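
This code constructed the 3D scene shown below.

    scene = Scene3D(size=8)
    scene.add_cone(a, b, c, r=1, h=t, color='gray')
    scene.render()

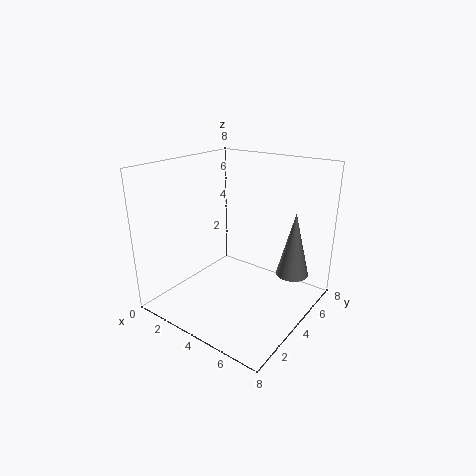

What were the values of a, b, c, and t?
a = 6, b = 7, c = 1, t = 4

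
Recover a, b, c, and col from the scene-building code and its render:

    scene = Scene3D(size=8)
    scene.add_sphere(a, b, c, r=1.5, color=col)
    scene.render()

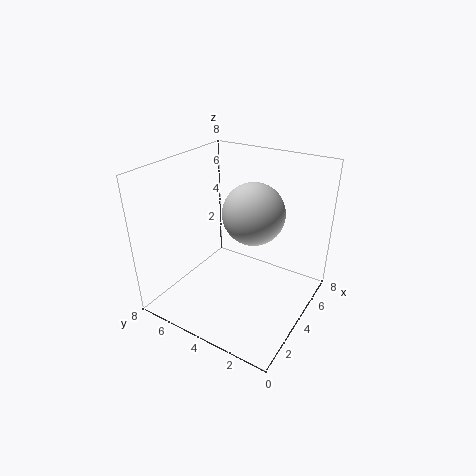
a = 3
b = 2.5
c = 6.25
col = 'lightgray'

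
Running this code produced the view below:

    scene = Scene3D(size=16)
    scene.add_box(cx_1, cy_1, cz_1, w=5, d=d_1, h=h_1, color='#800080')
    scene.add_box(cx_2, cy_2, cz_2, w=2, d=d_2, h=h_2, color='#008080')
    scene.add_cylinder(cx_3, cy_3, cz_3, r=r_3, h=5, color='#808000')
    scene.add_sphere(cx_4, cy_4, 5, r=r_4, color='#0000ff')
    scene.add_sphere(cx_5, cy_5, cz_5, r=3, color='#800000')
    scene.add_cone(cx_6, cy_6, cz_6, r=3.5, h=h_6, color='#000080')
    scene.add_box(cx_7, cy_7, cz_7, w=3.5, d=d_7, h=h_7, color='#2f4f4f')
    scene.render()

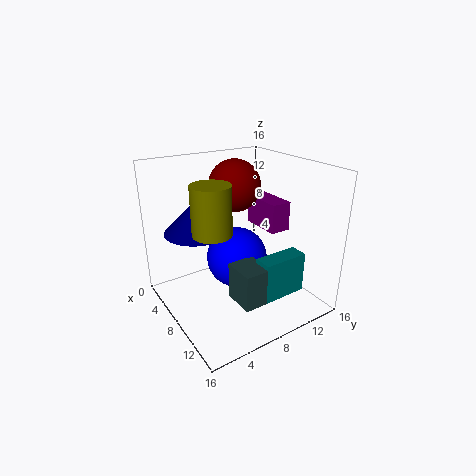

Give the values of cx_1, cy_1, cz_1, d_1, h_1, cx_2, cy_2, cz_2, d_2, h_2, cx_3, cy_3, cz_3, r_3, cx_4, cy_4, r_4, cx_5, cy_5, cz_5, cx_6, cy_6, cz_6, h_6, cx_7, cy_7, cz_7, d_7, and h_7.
cx_1 = 3.5; cy_1 = 12.5; cz_1 = 7.5; d_1 = 2.5; h_1 = 3.5; cx_2 = 11.5; cy_2 = 8; cz_2 = 2.5; d_2 = 5; h_2 = 4.5; cx_3 = 9.5; cy_3 = 4; cz_3 = 10; r_3 = 2; cx_4 = 7; cy_4 = 8.5; r_4 = 3.5; cx_5 = 5; cy_5 = 9.5; cz_5 = 13; cx_6 = 6; cy_6 = 4; cz_6 = 9; h_6 = 3.5; cx_7 = 10; cy_7 = 5.5; cz_7 = 2.5; d_7 = 3; h_7 = 4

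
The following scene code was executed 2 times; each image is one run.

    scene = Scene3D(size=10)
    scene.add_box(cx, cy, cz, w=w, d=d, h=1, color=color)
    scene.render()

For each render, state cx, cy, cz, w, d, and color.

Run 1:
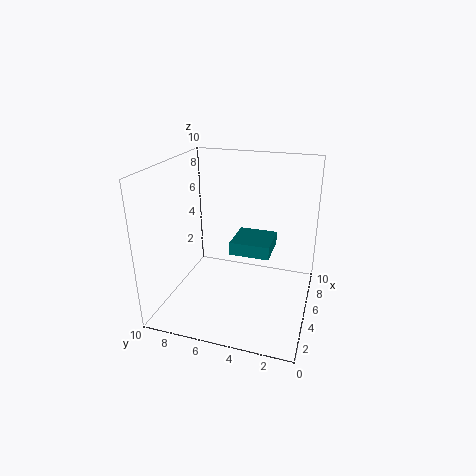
cx = 6; cy = 3; cz = 3; w = 3; d = 3; color = 'teal'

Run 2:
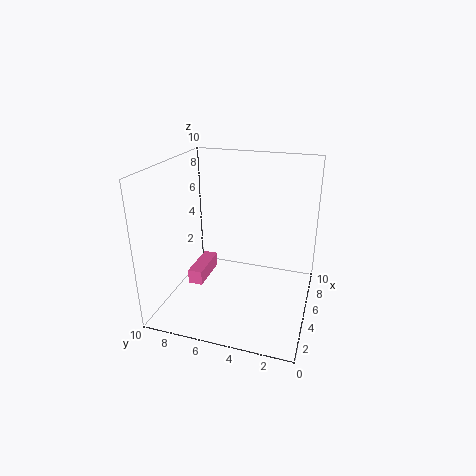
cx = 3; cy = 7; cz = 2; w = 3; d = 1; color = 'hotpink'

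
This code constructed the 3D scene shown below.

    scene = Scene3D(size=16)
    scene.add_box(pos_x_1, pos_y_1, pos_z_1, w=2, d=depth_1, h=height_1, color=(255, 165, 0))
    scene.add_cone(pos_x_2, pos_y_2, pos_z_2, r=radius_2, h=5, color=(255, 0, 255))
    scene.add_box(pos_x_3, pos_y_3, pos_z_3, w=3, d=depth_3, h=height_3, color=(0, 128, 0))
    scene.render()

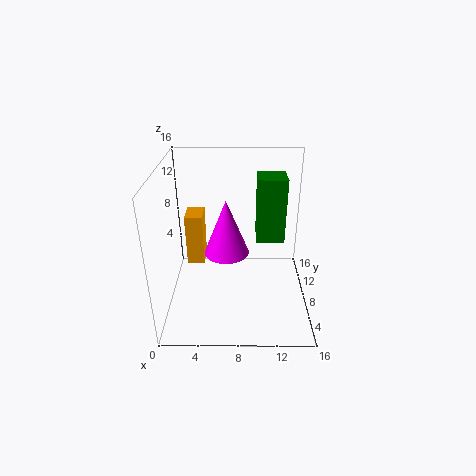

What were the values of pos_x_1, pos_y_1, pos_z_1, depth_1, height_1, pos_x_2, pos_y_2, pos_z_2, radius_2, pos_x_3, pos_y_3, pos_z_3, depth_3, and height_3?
pos_x_1 = 2; pos_y_1 = 9; pos_z_1 = 4; depth_1 = 3; height_1 = 6; pos_x_2 = 7; pos_y_2 = 2; pos_z_2 = 10; radius_2 = 2; pos_x_3 = 10; pos_y_3 = 7; pos_z_3 = 8; depth_3 = 3; height_3 = 7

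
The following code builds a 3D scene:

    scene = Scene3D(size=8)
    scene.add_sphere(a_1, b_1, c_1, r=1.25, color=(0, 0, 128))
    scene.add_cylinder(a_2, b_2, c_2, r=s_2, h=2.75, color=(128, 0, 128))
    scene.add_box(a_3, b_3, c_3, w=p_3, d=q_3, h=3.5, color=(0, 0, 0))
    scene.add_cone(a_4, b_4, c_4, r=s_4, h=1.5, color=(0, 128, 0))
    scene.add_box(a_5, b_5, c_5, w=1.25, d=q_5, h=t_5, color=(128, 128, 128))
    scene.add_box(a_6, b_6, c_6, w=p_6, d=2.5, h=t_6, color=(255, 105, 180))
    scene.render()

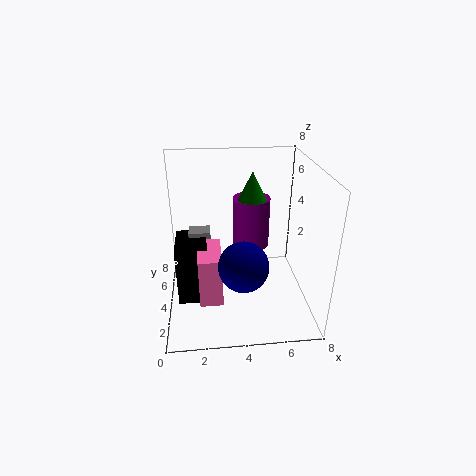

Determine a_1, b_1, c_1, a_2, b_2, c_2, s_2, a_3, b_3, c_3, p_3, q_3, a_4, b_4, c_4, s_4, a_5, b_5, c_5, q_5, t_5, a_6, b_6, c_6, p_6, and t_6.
a_1 = 4
b_1 = 1.5
c_1 = 3.75
a_2 = 4.75
b_2 = 4.25
c_2 = 3.5
s_2 = 1
a_3 = 0.5
b_3 = 3.25
c_3 = 0.25
p_3 = 1.75
q_3 = 2.5
a_4 = 4.75
b_4 = 4
c_4 = 6.25
s_4 = 0.75
a_5 = 1.25
b_5 = 4.75
c_5 = 2
q_5 = 1
t_5 = 2
a_6 = 1.75
b_6 = 2
c_6 = 1
p_6 = 1.25
t_6 = 2.75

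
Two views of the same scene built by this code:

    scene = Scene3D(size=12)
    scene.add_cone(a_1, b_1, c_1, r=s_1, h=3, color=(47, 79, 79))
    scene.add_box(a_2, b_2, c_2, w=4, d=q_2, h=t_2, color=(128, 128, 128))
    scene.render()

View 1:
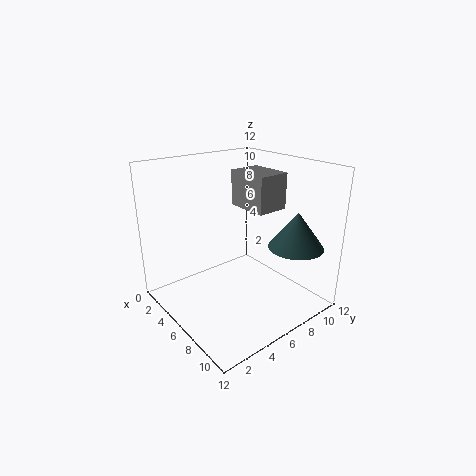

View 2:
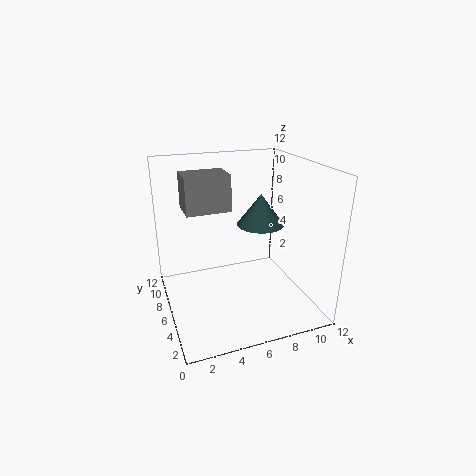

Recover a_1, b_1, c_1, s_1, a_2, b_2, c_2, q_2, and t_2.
a_1 = 9.5, b_1 = 9.25, c_1 = 5.5, s_1 = 2.25, a_2 = 2.25, b_2 = 8.25, c_2 = 7.5, q_2 = 3, t_2 = 3.25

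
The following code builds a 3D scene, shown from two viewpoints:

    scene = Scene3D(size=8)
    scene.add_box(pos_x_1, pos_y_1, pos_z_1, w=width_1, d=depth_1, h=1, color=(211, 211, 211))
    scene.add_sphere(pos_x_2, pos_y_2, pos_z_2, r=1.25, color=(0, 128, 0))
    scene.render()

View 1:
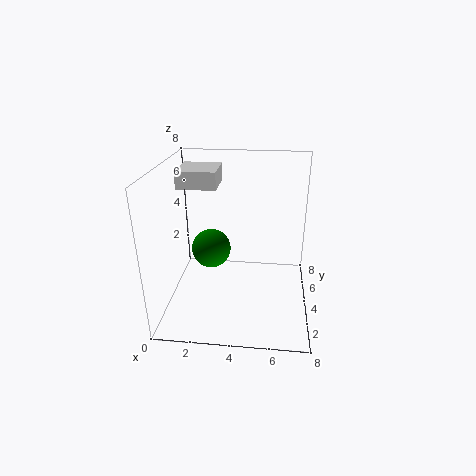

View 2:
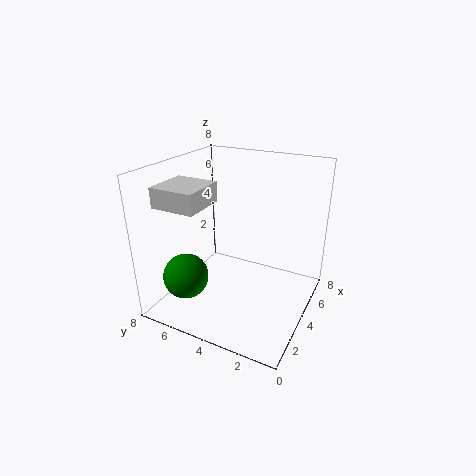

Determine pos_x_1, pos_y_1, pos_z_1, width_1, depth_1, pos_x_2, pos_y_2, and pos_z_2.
pos_x_1 = 0.5
pos_y_1 = 4.5
pos_z_1 = 6.5
width_1 = 2.25
depth_1 = 2.25
pos_x_2 = 2
pos_y_2 = 6.25
pos_z_2 = 2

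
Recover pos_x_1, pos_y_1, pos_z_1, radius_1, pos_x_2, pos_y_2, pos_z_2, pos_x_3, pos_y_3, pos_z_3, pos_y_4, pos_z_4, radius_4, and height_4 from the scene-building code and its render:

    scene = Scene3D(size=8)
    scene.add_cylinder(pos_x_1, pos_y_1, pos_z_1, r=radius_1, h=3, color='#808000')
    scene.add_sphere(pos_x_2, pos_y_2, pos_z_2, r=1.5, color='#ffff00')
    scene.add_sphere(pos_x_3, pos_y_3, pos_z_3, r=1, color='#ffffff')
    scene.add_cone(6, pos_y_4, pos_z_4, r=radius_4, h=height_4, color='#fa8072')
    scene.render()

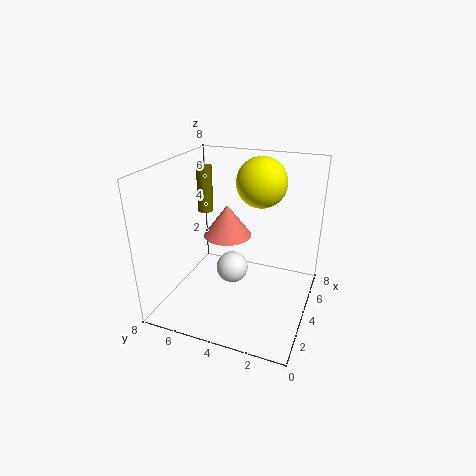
pos_x_1 = 7, pos_y_1 = 7.5, pos_z_1 = 4, radius_1 = 0.5, pos_x_2 = 6.5, pos_y_2 = 3.5, pos_z_2 = 6.5, pos_x_3 = 5.5, pos_y_3 = 5, pos_z_3 = 1, pos_y_4 = 5.5, pos_z_4 = 3, radius_4 = 1.5, height_4 = 2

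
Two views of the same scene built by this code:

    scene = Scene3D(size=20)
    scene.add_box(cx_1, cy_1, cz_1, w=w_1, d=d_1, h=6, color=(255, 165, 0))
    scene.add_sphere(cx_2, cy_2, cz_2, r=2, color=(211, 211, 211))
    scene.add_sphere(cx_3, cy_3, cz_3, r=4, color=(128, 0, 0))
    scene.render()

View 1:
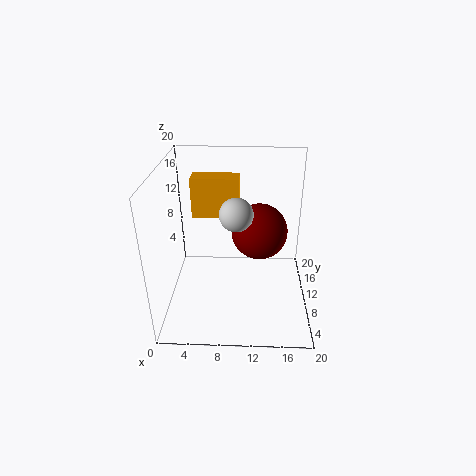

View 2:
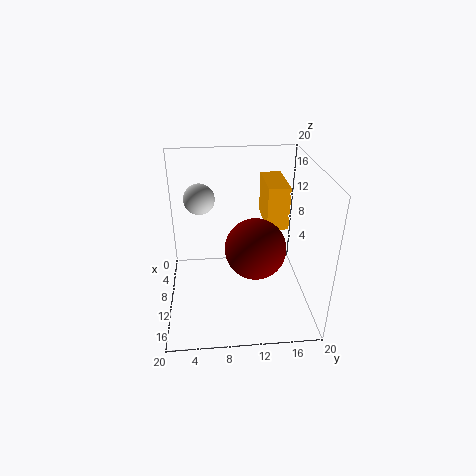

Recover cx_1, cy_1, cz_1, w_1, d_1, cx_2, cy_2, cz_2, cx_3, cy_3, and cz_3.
cx_1 = 3
cy_1 = 14
cz_1 = 11
w_1 = 7
d_1 = 3
cx_2 = 10
cy_2 = 5
cz_2 = 16
cx_3 = 13
cy_3 = 12
cz_3 = 10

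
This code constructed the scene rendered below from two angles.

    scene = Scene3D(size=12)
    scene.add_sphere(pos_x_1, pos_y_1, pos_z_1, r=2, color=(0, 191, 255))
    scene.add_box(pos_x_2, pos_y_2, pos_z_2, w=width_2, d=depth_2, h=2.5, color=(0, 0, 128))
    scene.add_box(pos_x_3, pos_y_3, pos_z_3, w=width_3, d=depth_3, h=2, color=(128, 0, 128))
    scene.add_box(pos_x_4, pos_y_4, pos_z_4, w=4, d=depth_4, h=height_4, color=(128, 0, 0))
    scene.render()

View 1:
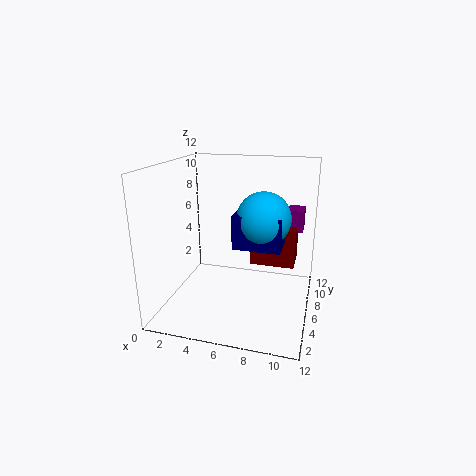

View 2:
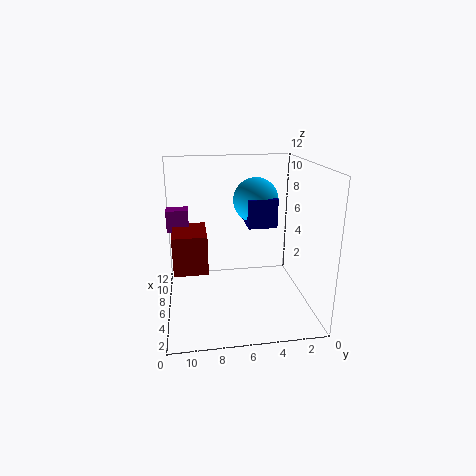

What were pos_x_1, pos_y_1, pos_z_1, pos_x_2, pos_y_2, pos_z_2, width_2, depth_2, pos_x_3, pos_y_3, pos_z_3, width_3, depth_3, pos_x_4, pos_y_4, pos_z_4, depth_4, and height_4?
pos_x_1 = 8.5; pos_y_1 = 4; pos_z_1 = 8.5; pos_x_2 = 6.5; pos_y_2 = 2.5; pos_z_2 = 6.5; width_2 = 3.5; depth_2 = 2.5; pos_x_3 = 9.5; pos_y_3 = 10; pos_z_3 = 5.5; width_3 = 1.5; depth_3 = 2; pos_x_4 = 6.5; pos_y_4 = 8.5; pos_z_4 = 2.5; depth_4 = 3; height_4 = 3.5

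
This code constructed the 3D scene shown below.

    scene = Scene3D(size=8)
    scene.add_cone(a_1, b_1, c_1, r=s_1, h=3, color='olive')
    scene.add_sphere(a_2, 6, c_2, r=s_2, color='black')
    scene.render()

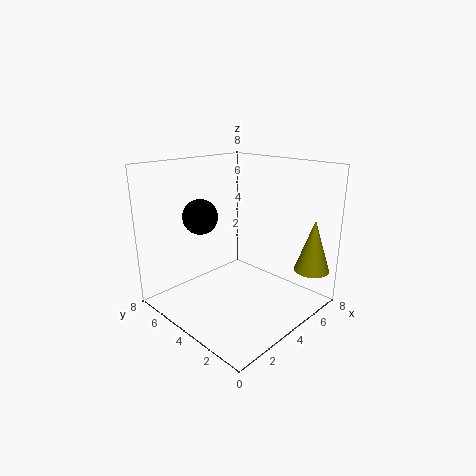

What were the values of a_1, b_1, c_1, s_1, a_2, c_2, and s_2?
a_1 = 7; b_1 = 1; c_1 = 2; s_1 = 1; a_2 = 3; c_2 = 5; s_2 = 1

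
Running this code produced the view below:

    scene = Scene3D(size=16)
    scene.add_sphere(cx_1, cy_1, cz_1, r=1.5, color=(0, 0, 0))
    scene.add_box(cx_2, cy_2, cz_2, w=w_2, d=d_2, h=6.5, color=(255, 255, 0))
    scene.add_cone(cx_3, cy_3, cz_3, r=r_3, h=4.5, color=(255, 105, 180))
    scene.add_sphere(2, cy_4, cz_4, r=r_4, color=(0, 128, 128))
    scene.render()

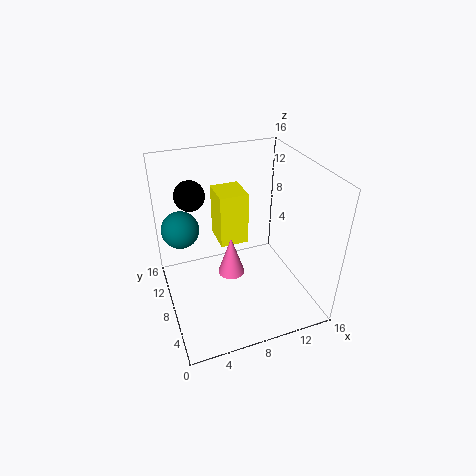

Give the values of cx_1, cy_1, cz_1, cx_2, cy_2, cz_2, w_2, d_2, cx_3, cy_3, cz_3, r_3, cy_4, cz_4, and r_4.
cx_1 = 3
cy_1 = 8
cz_1 = 14
cx_2 = 7
cy_2 = 11
cz_2 = 5
w_2 = 3.5
d_2 = 4
cx_3 = 7
cy_3 = 7.5
cz_3 = 4
r_3 = 1.5
cy_4 = 9.5
cz_4 = 9.5
r_4 = 2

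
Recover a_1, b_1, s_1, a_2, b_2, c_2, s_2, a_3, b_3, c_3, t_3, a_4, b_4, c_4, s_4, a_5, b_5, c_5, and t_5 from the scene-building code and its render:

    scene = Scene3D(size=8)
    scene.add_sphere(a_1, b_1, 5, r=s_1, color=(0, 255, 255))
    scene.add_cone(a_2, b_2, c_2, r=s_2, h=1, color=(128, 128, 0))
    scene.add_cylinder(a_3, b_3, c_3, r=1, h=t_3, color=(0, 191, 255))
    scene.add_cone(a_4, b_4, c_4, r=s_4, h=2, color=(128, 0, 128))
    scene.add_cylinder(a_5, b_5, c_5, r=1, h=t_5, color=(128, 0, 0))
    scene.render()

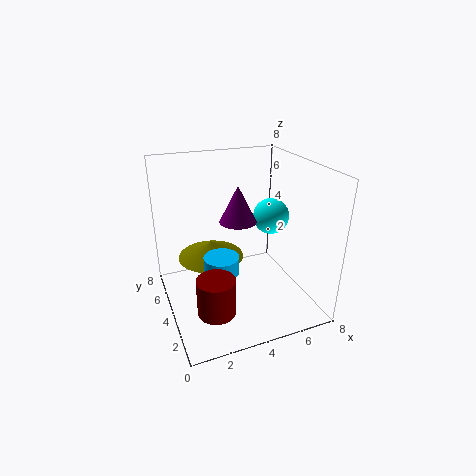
a_1 = 6
b_1 = 4
s_1 = 1
a_2 = 3
b_2 = 6
c_2 = 2
s_2 = 2
a_3 = 3
b_3 = 4
c_3 = 2
t_3 = 1
a_4 = 4
b_4 = 4
c_4 = 5
s_4 = 1
a_5 = 2
b_5 = 2
c_5 = 1
t_5 = 2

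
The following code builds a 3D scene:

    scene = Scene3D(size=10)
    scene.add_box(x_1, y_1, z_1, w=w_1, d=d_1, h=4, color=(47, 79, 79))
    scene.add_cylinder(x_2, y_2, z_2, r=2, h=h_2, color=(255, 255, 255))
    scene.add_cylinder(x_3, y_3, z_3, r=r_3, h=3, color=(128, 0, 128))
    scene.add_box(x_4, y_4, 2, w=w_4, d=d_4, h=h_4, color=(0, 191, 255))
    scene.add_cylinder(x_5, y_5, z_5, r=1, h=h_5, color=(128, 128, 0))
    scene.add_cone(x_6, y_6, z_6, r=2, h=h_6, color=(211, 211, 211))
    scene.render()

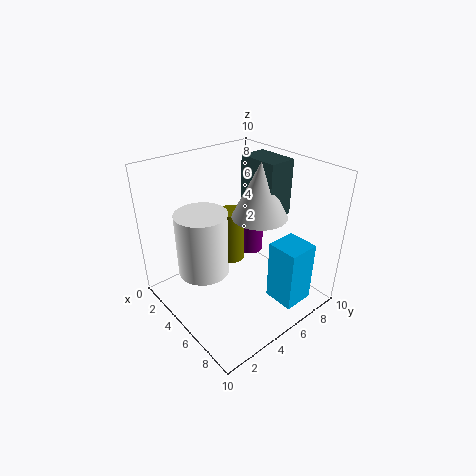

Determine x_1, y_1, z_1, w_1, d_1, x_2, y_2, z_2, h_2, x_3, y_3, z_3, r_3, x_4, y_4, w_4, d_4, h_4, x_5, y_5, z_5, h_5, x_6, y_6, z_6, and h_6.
x_1 = 3; y_1 = 7; z_1 = 6; w_1 = 3; d_1 = 2; x_2 = 2; y_2 = 4; z_2 = 1; h_2 = 5; x_3 = 3; y_3 = 8; z_3 = 2; r_3 = 1; x_4 = 8; y_4 = 5; w_4 = 2; d_4 = 2; h_4 = 4; x_5 = 3; y_5 = 6; z_5 = 2; h_5 = 4; x_6 = 5; y_6 = 7; z_6 = 6; h_6 = 4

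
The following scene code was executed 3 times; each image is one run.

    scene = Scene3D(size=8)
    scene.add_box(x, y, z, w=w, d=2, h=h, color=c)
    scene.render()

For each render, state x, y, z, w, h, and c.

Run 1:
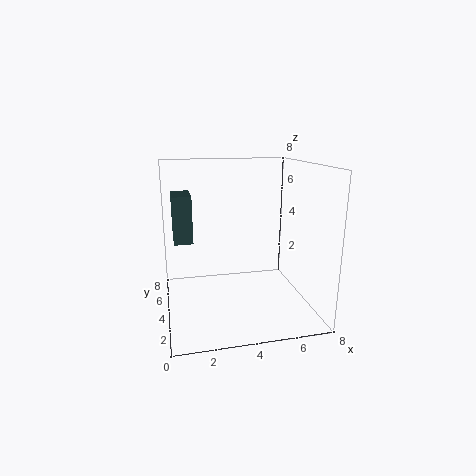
x = 0.5, y = 3.5, z = 4, w = 1, h = 2.5, c = 'darkslategray'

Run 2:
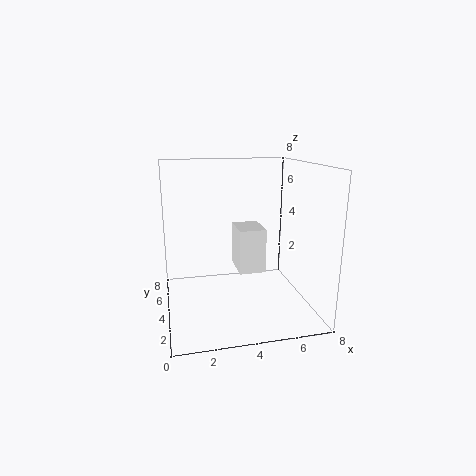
x = 4, y = 3.5, z = 2, w = 1.5, h = 2.5, c = 'white'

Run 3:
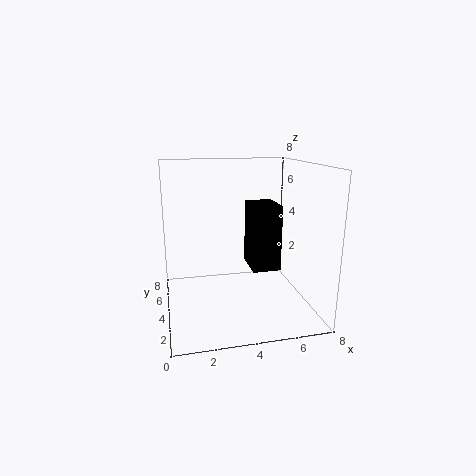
x = 4.5, y = 2.5, z = 2.5, w = 1.5, h = 3.5, c = 'black'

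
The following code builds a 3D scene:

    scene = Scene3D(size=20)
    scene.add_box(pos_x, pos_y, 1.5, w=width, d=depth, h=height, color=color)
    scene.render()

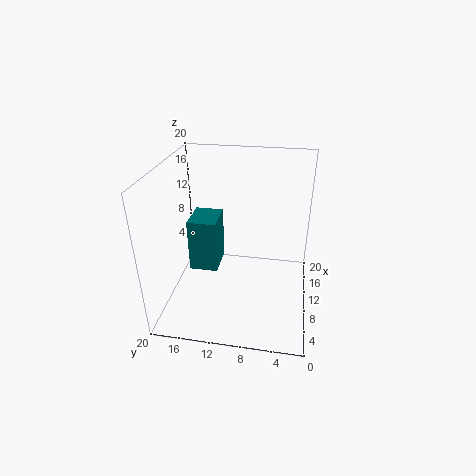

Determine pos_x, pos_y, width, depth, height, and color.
pos_x = 13
pos_y = 14
width = 5.5
depth = 4.5
height = 8.5
color = 'teal'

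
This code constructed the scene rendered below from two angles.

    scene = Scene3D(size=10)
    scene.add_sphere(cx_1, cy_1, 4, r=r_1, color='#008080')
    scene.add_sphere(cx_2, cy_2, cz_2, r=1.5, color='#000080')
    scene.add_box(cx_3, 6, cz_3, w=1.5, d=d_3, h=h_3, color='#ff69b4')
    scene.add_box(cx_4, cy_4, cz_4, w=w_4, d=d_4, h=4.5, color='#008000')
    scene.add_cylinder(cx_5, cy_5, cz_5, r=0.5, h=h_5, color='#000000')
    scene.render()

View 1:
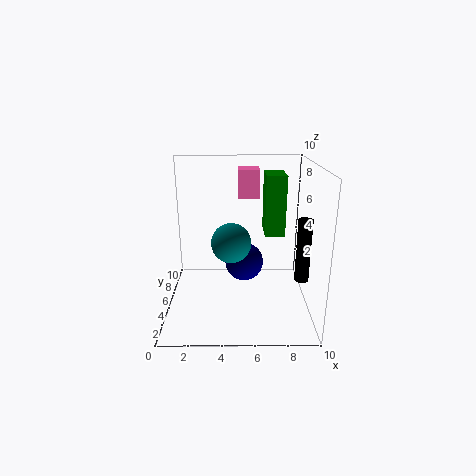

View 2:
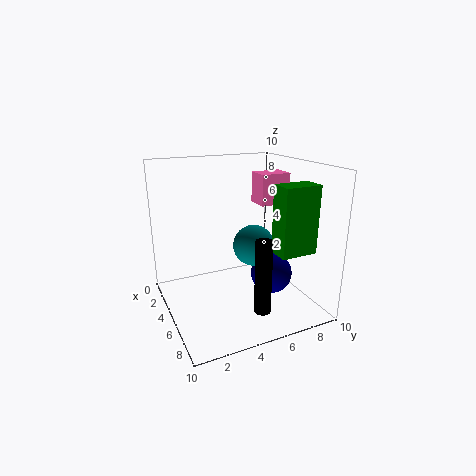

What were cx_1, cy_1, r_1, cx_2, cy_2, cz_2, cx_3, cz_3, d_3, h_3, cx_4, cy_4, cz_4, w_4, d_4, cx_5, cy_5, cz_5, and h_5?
cx_1 = 4.5
cy_1 = 6.5
r_1 = 1.5
cx_2 = 5.5
cy_2 = 7.5
cz_2 = 2
cx_3 = 5
cz_3 = 7.5
d_3 = 2
h_3 = 2
cx_4 = 7
cy_4 = 6.5
cz_4 = 4.5
w_4 = 1.5
d_4 = 2.5
cx_5 = 9.5
cy_5 = 4.5
cz_5 = 2
h_5 = 4.5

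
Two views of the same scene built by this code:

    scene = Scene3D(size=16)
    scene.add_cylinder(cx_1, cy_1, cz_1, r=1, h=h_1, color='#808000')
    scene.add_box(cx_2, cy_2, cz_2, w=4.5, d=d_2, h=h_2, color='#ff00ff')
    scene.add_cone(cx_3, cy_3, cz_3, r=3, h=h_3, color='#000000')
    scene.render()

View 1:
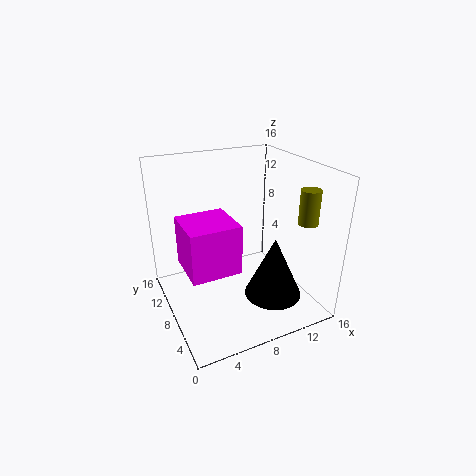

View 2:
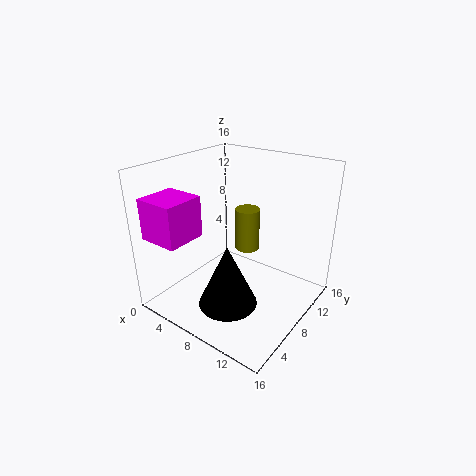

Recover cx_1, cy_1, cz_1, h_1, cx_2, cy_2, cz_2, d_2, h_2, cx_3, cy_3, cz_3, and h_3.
cx_1 = 13; cy_1 = 2.5; cz_1 = 11; h_1 = 3.5; cx_2 = 0.5; cy_2 = 1; cz_2 = 8.5; d_2 = 4.5; h_2 = 4.5; cx_3 = 10; cy_3 = 3.5; cz_3 = 3; h_3 = 6.5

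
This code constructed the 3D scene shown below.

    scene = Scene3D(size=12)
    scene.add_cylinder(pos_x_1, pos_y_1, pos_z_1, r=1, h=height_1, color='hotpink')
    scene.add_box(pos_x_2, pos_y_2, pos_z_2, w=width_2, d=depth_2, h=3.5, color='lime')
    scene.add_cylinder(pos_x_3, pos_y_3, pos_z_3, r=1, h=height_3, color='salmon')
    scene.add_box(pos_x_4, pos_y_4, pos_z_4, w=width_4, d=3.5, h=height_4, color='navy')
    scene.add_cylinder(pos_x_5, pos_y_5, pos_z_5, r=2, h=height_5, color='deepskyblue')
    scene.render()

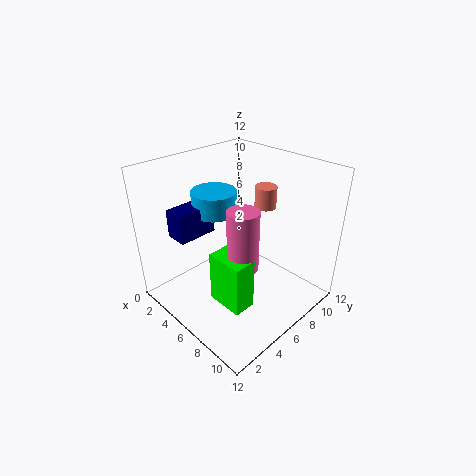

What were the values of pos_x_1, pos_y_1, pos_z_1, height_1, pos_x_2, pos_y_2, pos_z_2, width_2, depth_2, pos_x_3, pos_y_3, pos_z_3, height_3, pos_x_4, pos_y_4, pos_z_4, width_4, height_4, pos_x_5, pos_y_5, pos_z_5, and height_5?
pos_x_1 = 10.5
pos_y_1 = 2
pos_z_1 = 7.5
height_1 = 4
pos_x_2 = 9
pos_y_2 = 0.5
pos_z_2 = 5
width_2 = 2.5
depth_2 = 1.5
pos_x_3 = 5
pos_y_3 = 10.5
pos_z_3 = 7
height_3 = 2
pos_x_4 = 1
pos_y_4 = 2.5
pos_z_4 = 5.5
width_4 = 2
height_4 = 2.5
pos_x_5 = 2.5
pos_y_5 = 6.5
pos_z_5 = 7
height_5 = 2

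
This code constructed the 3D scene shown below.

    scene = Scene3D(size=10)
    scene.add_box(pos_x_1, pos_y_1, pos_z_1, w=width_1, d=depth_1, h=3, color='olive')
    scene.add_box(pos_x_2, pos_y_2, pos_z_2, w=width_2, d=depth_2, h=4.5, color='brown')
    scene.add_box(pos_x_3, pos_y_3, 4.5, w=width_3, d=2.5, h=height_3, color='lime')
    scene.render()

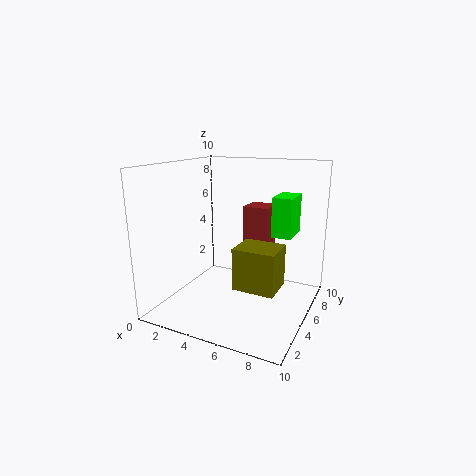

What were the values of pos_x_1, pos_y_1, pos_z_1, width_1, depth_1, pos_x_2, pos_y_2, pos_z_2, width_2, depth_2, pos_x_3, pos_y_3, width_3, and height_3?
pos_x_1 = 5
pos_y_1 = 4
pos_z_1 = 1.5
width_1 = 3
depth_1 = 2.5
pos_x_2 = 4
pos_y_2 = 8
pos_z_2 = 2
width_2 = 2
depth_2 = 2
pos_x_3 = 6.5
pos_y_3 = 7.5
width_3 = 1.5
height_3 = 3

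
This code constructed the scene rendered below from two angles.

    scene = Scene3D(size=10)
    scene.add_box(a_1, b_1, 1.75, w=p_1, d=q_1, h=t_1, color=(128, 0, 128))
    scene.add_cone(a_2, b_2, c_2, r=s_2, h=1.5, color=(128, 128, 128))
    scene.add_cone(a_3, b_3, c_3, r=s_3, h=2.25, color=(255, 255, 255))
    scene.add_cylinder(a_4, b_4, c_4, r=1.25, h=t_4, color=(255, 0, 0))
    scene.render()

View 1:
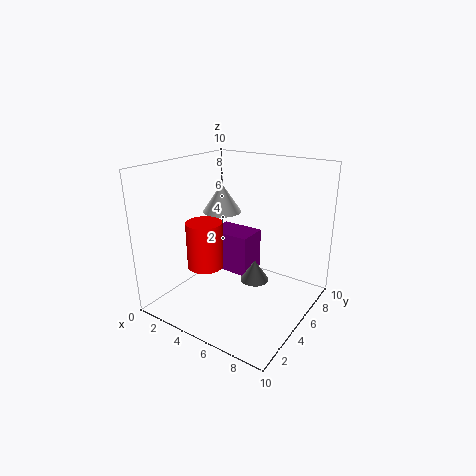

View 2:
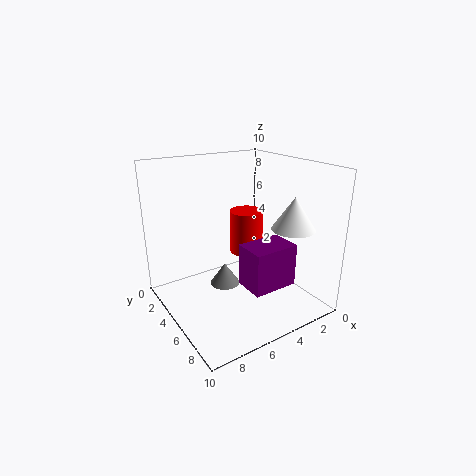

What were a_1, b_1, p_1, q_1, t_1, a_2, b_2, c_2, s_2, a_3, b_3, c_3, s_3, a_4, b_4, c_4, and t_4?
a_1 = 2
b_1 = 5.5
p_1 = 3.25
q_1 = 2.25
t_1 = 3
a_2 = 6.25
b_2 = 5.25
c_2 = 2
s_2 = 1
a_3 = 2
b_3 = 7.25
c_3 = 5.75
s_3 = 1.5
a_4 = 3.25
b_4 = 3.5
c_4 = 3
t_4 = 3.25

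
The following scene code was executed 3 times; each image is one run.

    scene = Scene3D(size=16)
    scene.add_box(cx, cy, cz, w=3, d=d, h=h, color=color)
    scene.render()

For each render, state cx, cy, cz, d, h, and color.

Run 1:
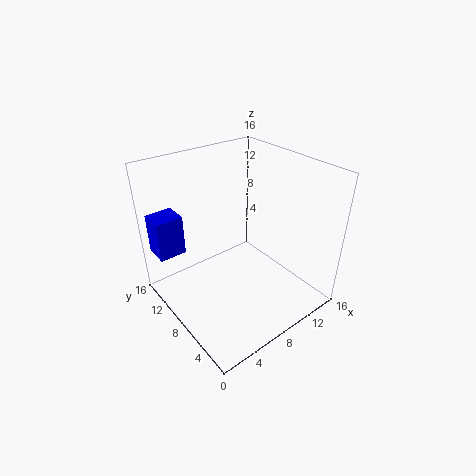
cx = 0.25
cy = 11.5
cz = 6.25
d = 2.75
h = 4.5
color = 'blue'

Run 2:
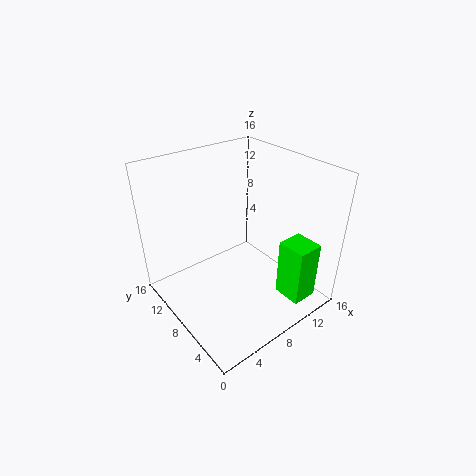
cx = 11
cy = 1.25
cz = 1.25
d = 3.25
h = 6.75
color = 'lime'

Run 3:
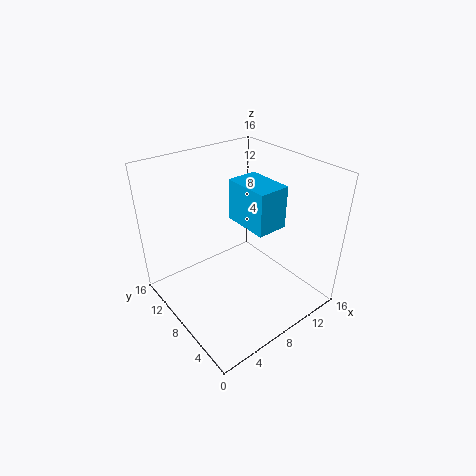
cx = 5.75
cy = 2
cz = 12
d = 4.5
h = 4
color = 'deepskyblue'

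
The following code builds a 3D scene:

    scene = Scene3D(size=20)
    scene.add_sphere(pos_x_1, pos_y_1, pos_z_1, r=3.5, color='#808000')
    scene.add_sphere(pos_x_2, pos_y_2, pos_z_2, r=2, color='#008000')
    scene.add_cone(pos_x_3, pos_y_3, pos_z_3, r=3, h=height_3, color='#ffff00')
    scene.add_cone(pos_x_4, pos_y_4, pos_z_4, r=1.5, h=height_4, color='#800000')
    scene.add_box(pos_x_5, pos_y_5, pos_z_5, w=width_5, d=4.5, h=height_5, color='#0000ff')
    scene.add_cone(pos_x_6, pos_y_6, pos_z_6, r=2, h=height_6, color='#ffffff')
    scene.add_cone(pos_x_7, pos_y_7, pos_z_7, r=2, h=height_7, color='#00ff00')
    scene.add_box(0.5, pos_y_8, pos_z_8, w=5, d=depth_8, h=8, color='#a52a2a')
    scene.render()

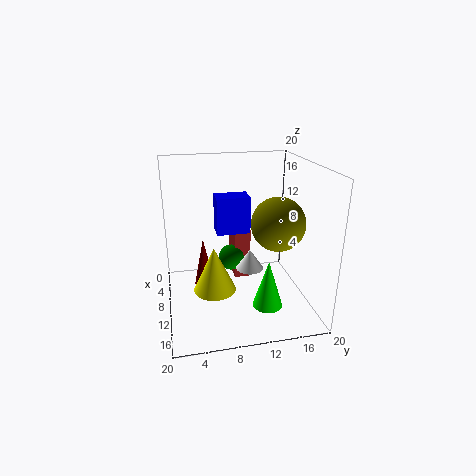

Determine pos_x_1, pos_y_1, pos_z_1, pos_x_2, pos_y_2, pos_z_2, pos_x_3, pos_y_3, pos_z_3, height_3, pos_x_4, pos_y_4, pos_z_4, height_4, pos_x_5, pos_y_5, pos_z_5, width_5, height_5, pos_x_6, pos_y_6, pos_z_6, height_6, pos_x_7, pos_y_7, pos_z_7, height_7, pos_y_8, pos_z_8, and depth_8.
pos_x_1 = 13.5, pos_y_1 = 14.5, pos_z_1 = 13, pos_x_2 = 5, pos_y_2 = 10, pos_z_2 = 4.5, pos_x_3 = 10.5, pos_y_3 = 6.5, pos_z_3 = 2.5, height_3 = 6.5, pos_x_4 = 6, pos_y_4 = 5.5, pos_z_4 = 1, height_4 = 7.5, pos_x_5 = 8, pos_y_5 = 7, pos_z_5 = 11, width_5 = 3, height_5 = 5, pos_x_6 = 9, pos_y_6 = 12, pos_z_6 = 4.5, height_6 = 3, pos_x_7 = 15, pos_y_7 = 13, pos_z_7 = 2, height_7 = 6.5, pos_y_8 = 10.5, pos_z_8 = 1, depth_8 = 2.5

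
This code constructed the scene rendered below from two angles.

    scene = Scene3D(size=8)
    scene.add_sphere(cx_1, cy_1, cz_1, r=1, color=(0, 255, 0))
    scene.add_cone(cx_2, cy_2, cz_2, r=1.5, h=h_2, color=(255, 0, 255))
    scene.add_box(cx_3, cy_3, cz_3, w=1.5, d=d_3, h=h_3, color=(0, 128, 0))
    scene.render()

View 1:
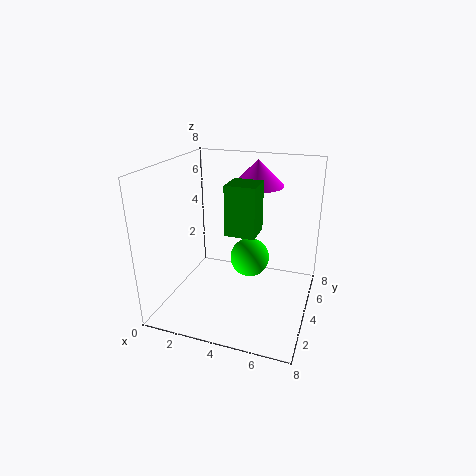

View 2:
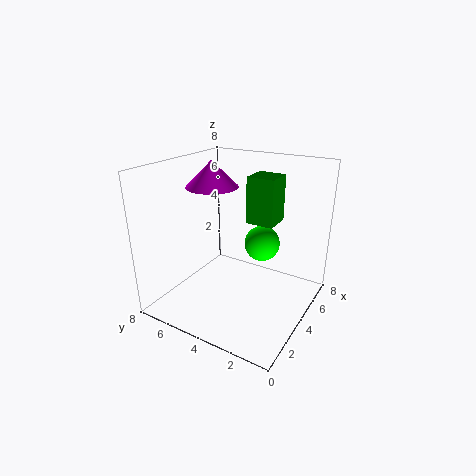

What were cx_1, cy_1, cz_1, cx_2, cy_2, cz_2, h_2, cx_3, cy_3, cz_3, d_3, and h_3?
cx_1 = 5; cy_1 = 3; cz_1 = 3.5; cx_2 = 4.5; cy_2 = 6; cz_2 = 6.5; h_2 = 1.5; cx_3 = 4; cy_3 = 2; cz_3 = 5; d_3 = 1.5; h_3 = 2.5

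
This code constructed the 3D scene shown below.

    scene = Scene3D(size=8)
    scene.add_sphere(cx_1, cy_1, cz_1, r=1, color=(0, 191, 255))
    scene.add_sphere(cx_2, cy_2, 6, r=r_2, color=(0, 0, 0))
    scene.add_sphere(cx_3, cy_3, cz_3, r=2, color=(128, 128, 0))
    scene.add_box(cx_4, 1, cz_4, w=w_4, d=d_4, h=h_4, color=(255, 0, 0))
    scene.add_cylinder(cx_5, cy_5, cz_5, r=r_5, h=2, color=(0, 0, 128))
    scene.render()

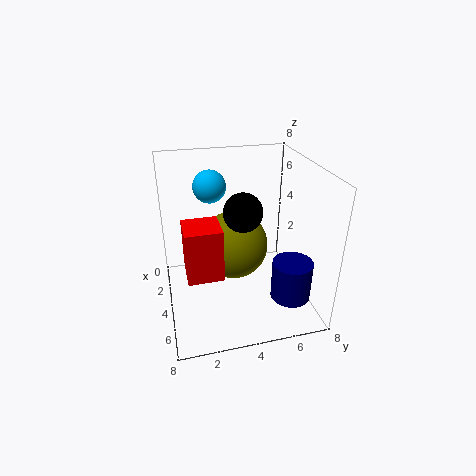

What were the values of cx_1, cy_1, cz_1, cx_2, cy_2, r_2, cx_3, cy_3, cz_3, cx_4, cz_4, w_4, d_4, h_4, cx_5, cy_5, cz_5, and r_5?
cx_1 = 1; cy_1 = 3; cz_1 = 6; cx_2 = 5; cy_2 = 4; r_2 = 1; cx_3 = 3; cy_3 = 4; cz_3 = 3; cx_4 = 3; cz_4 = 2; w_4 = 2; d_4 = 2; h_4 = 3; cx_5 = 7; cy_5 = 6; cz_5 = 2; r_5 = 1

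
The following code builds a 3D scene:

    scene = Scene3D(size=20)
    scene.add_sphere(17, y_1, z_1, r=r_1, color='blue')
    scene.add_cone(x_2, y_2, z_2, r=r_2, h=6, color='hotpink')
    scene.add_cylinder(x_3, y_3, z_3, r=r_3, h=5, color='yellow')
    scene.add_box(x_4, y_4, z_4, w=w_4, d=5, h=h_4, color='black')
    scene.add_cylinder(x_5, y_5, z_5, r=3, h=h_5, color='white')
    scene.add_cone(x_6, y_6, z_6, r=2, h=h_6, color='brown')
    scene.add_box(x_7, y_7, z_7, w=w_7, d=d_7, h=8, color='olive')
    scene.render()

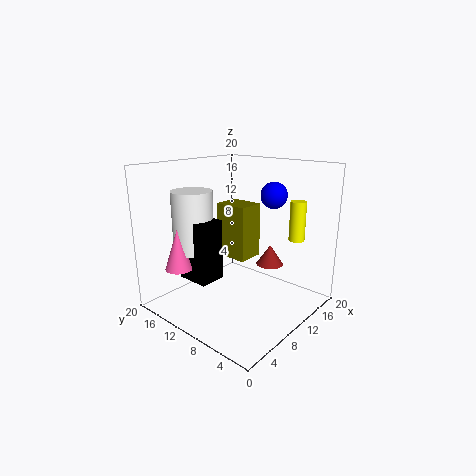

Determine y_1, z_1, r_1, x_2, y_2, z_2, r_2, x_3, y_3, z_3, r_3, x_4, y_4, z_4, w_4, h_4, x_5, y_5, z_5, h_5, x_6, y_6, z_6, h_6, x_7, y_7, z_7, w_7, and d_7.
y_1 = 9
z_1 = 15
r_1 = 2
x_2 = 5
y_2 = 17
z_2 = 5
r_2 = 2
x_3 = 12
y_3 = 2
z_3 = 11
r_3 = 1
x_4 = 6
y_4 = 13
z_4 = 3
w_4 = 4
h_4 = 9
x_5 = 8
y_5 = 17
z_5 = 7
h_5 = 9
x_6 = 15
y_6 = 8
z_6 = 5
h_6 = 3
x_7 = 11
y_7 = 10
z_7 = 6
w_7 = 4
d_7 = 5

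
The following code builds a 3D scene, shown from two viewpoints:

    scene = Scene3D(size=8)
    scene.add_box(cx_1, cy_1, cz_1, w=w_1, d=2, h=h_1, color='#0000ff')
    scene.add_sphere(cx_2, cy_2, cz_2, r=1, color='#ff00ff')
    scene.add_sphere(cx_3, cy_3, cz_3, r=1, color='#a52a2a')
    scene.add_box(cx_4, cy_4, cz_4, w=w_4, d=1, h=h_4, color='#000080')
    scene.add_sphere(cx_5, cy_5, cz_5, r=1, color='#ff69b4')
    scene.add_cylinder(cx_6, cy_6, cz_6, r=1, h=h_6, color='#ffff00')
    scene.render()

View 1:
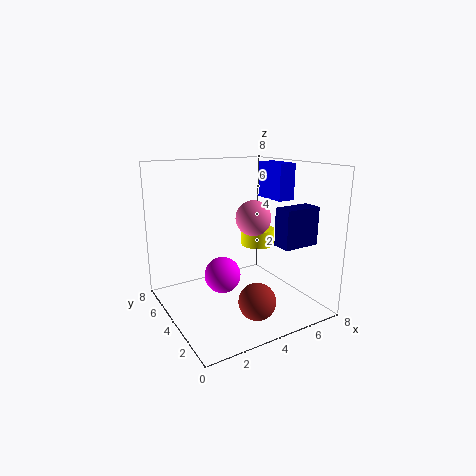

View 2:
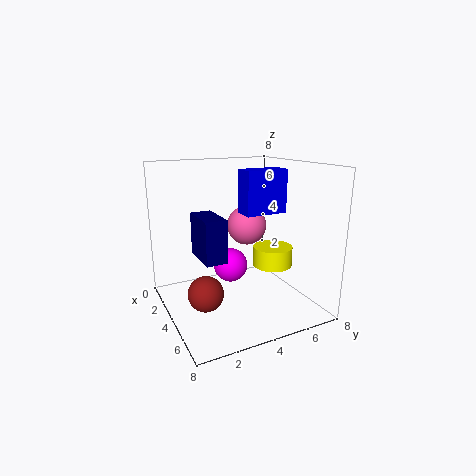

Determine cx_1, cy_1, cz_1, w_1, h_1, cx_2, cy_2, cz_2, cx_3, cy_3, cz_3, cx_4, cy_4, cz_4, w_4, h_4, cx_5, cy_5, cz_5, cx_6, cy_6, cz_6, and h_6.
cx_1 = 6, cy_1 = 3, cz_1 = 6, w_1 = 1, h_1 = 2, cx_2 = 3, cy_2 = 4, cz_2 = 2, cx_3 = 4, cy_3 = 2, cz_3 = 1, cx_4 = 5, cy_4 = 1, cz_4 = 4, w_4 = 2, h_4 = 2, cx_5 = 5, cy_5 = 4, cz_5 = 5, cx_6 = 6, cy_6 = 5, cz_6 = 3, h_6 = 1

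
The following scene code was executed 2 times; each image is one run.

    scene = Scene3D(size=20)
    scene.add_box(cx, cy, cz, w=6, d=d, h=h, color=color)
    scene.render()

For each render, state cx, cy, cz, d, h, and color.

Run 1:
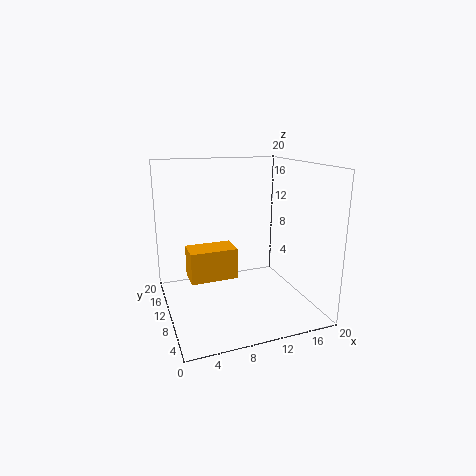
cx = 2.5
cy = 6
cz = 6
d = 3.5
h = 4
color = 'orange'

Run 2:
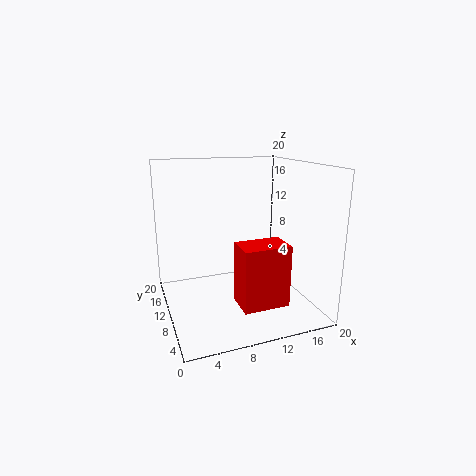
cx = 8
cy = 2
cz = 3
d = 4
h = 8
color = 'red'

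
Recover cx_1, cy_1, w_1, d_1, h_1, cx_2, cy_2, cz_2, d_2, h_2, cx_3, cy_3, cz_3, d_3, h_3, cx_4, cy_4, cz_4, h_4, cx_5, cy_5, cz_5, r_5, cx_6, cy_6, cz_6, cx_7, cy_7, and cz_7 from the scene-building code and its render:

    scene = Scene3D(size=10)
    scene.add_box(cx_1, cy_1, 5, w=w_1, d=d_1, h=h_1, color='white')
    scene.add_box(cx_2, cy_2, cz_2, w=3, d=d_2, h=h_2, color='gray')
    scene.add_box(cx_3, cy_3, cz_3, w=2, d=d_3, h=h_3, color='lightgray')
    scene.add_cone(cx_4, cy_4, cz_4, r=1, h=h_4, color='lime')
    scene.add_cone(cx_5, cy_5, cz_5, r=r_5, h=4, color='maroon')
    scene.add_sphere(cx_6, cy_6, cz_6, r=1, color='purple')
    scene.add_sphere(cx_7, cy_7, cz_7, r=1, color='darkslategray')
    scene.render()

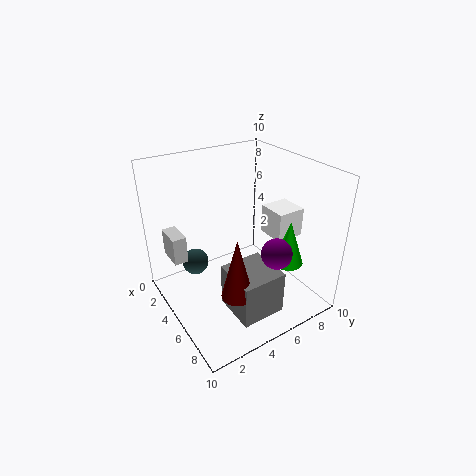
cx_1 = 5
cy_1 = 7
w_1 = 2
d_1 = 2
h_1 = 2
cx_2 = 6
cy_2 = 3
cz_2 = 1
d_2 = 3
h_2 = 3
cx_3 = 1
cy_3 = 1
cz_3 = 3
d_3 = 1
h_3 = 2
cx_4 = 8
cy_4 = 7
cz_4 = 4
h_4 = 3
cx_5 = 8
cy_5 = 3
cz_5 = 3
r_5 = 1
cx_6 = 8
cy_6 = 6
cz_6 = 5
cx_7 = 2
cy_7 = 3
cz_7 = 2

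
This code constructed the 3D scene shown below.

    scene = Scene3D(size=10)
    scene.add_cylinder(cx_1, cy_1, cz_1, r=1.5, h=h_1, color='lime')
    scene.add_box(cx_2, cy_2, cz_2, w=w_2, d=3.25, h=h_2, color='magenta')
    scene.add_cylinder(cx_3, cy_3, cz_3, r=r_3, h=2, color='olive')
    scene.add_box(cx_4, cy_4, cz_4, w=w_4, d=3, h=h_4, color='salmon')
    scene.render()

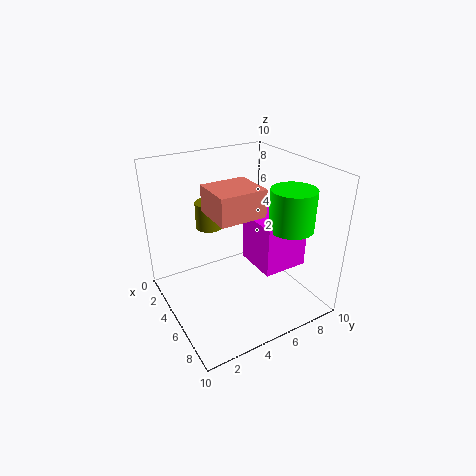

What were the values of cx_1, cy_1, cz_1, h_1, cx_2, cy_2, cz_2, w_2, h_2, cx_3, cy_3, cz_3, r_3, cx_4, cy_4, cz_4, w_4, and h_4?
cx_1 = 7.25; cy_1 = 7.75; cz_1 = 6; h_1 = 2.75; cx_2 = 4; cy_2 = 6; cz_2 = 2.75; w_2 = 3.25; h_2 = 3.5; cx_3 = 2; cy_3 = 4.25; cz_3 = 4.75; r_3 = 1; cx_4 = 4.75; cy_4 = 2.5; cz_4 = 7.5; w_4 = 2.75; h_4 = 1.75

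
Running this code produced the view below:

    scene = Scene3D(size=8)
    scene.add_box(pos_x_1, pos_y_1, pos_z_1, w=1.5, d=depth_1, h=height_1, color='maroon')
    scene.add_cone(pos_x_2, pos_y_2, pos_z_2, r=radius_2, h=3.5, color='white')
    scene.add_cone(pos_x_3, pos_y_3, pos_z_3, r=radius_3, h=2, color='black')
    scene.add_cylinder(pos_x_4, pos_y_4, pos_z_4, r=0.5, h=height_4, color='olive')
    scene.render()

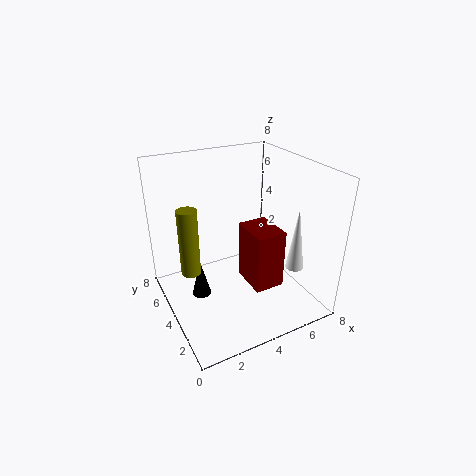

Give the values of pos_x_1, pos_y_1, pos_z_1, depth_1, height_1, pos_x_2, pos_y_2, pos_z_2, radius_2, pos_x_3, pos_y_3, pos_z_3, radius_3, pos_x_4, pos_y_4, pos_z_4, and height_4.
pos_x_1 = 3.5, pos_y_1 = 1, pos_z_1 = 2.5, depth_1 = 2, height_1 = 3, pos_x_2 = 6.5, pos_y_2 = 2, pos_z_2 = 2.5, radius_2 = 0.5, pos_x_3 = 1.5, pos_y_3 = 3.5, pos_z_3 = 1.5, radius_3 = 0.5, pos_x_4 = 1, pos_y_4 = 3.5, pos_z_4 = 3, height_4 = 3.5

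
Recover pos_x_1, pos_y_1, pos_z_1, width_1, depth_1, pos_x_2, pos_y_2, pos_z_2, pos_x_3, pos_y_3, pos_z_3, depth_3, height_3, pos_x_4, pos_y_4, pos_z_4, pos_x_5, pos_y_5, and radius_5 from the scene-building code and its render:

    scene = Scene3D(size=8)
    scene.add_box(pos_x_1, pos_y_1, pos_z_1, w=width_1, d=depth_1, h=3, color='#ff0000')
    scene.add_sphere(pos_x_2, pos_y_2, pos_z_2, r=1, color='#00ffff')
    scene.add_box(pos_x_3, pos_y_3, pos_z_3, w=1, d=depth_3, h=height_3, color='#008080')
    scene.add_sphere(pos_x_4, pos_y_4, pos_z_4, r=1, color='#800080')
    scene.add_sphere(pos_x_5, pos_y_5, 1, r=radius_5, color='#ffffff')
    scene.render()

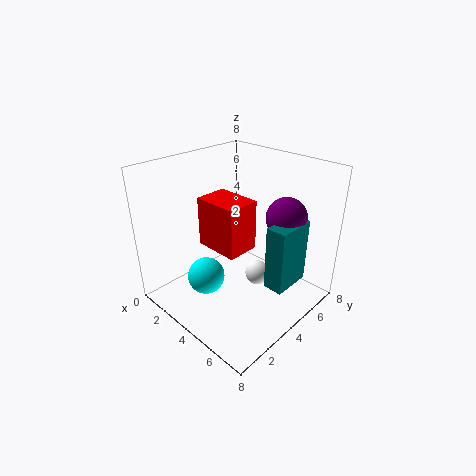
pos_x_1 = 1.25, pos_y_1 = 3.5, pos_z_1 = 2.75, width_1 = 2.75, depth_1 = 2, pos_x_2 = 3.5, pos_y_2 = 2, pos_z_2 = 2.25, pos_x_3 = 6.75, pos_y_3 = 3, pos_z_3 = 2.75, depth_3 = 2, height_3 = 3.25, pos_x_4 = 6.75, pos_y_4 = 4.5, pos_z_4 = 6, pos_x_5 = 4.25, pos_y_5 = 5.5, radius_5 = 0.75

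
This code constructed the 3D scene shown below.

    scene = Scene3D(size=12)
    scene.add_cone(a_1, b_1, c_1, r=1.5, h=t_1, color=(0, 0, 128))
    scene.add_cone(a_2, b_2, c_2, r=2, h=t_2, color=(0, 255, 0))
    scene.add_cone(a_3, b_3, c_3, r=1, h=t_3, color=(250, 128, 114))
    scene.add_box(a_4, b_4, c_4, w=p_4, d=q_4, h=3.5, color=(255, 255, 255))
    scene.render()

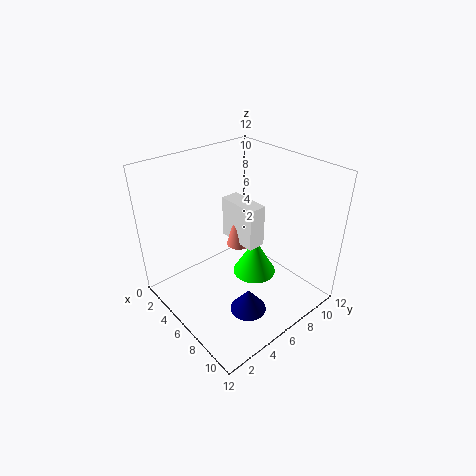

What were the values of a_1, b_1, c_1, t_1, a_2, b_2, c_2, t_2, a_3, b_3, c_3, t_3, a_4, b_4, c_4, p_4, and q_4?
a_1 = 8.5
b_1 = 5
c_1 = 0.5
t_1 = 2
a_2 = 5.5
b_2 = 8.5
c_2 = 1
t_2 = 3.5
a_3 = 5.5
b_3 = 6.5
c_3 = 5
t_3 = 4
a_4 = 4
b_4 = 6
c_4 = 5.5
p_4 = 3.5
q_4 = 1.5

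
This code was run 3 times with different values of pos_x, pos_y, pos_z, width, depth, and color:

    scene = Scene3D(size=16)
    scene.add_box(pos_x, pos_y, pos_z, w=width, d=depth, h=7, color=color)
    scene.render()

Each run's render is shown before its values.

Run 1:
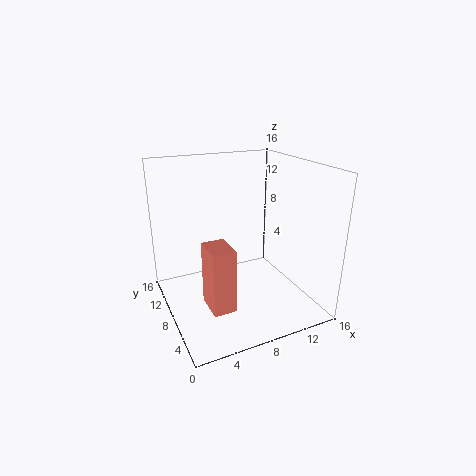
pos_x = 3.5
pos_y = 4
pos_z = 1.5
width = 2.5
depth = 3.5
color = 'salmon'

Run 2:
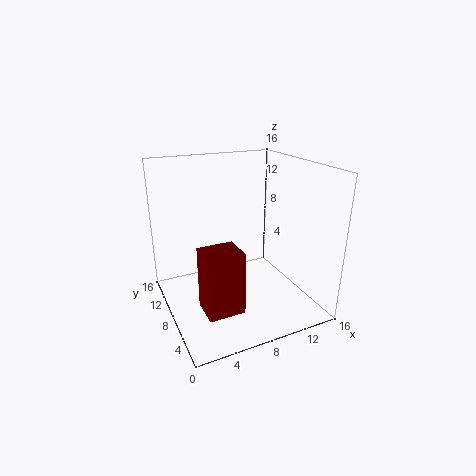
pos_x = 3
pos_y = 4
pos_z = 1
width = 4
depth = 3.5
color = 'maroon'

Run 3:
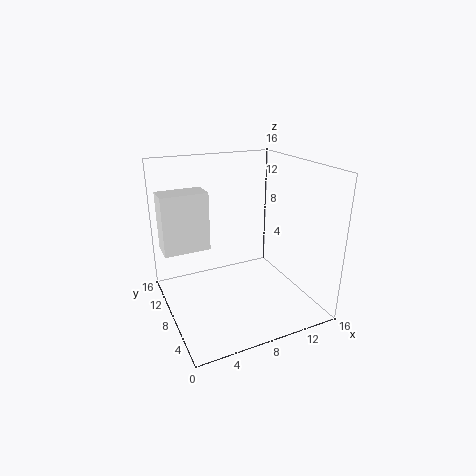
pos_x = 0.5
pos_y = 11.5
pos_z = 5.5
width = 5.5
depth = 3
color = 'white'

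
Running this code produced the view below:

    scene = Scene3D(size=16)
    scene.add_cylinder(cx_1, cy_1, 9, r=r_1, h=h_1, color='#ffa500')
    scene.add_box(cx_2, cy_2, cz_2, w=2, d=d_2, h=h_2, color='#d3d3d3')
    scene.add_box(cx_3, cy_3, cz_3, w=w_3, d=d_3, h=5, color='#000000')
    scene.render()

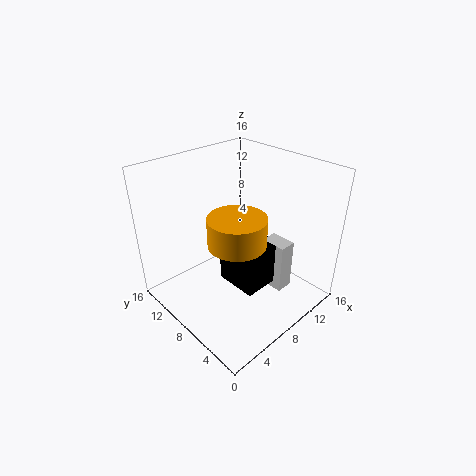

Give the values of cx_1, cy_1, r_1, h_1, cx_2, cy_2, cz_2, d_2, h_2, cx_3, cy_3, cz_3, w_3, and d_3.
cx_1 = 6, cy_1 = 6, r_1 = 3, h_1 = 3, cx_2 = 11, cy_2 = 4, cz_2 = 1, d_2 = 3, h_2 = 6, cx_3 = 7, cy_3 = 5, cz_3 = 2, w_3 = 5, d_3 = 5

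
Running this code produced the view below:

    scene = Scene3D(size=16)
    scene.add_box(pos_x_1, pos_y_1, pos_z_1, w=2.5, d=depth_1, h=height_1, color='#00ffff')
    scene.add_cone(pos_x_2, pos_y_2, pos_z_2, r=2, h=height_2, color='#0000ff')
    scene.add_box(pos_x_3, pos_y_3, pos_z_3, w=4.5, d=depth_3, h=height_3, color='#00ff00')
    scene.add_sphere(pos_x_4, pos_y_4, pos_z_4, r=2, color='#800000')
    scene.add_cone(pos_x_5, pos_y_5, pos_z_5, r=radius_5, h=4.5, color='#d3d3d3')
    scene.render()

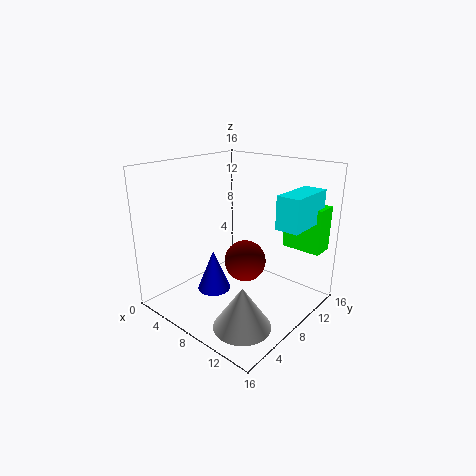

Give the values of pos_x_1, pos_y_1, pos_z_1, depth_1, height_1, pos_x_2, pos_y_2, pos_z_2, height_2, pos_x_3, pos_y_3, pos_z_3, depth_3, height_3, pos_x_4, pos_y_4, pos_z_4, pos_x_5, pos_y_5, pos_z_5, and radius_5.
pos_x_1 = 12.5; pos_y_1 = 8.5; pos_z_1 = 10; depth_1 = 5.5; height_1 = 3.5; pos_x_2 = 4.5; pos_y_2 = 7.5; pos_z_2 = 0.5; height_2 = 5; pos_x_3 = 11; pos_y_3 = 12.5; pos_z_3 = 6.5; depth_3 = 2.5; height_3 = 5; pos_x_4 = 11.5; pos_y_4 = 5; pos_z_4 = 7.5; pos_x_5 = 12; pos_y_5 = 4; pos_z_5 = 0.5; radius_5 = 3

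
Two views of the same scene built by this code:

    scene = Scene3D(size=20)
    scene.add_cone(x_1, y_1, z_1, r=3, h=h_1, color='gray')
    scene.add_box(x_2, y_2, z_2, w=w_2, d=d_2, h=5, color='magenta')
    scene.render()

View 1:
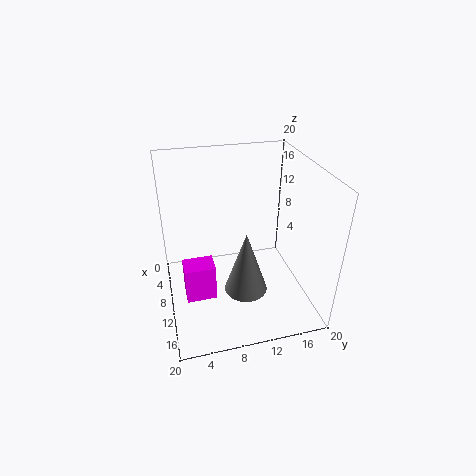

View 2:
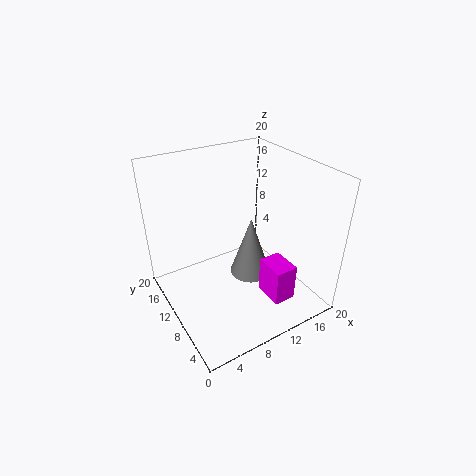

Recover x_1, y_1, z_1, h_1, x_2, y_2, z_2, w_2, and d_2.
x_1 = 12.5, y_1 = 10.5, z_1 = 3, h_1 = 9, x_2 = 11, y_2 = 2, z_2 = 3.5, w_2 = 3, d_2 = 4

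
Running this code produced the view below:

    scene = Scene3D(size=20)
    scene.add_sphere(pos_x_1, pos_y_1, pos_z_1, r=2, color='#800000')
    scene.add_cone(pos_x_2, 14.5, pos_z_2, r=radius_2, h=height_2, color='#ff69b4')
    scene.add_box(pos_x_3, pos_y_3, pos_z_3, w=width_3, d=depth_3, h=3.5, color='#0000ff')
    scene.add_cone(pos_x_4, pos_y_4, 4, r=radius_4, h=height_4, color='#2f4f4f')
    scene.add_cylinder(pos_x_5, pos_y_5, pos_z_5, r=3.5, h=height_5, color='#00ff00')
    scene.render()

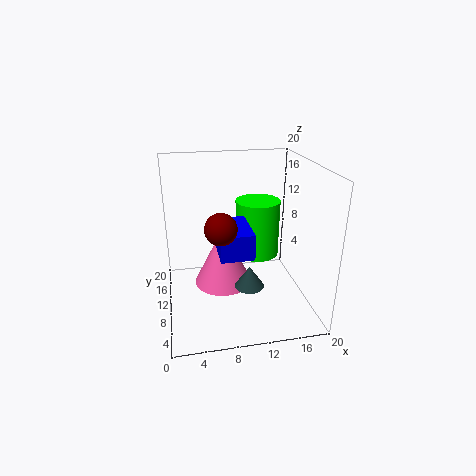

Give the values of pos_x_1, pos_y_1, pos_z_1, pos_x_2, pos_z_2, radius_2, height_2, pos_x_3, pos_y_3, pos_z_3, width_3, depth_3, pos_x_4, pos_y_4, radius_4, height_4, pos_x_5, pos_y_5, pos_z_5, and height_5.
pos_x_1 = 7
pos_y_1 = 5.5
pos_z_1 = 13.5
pos_x_2 = 8.5
pos_z_2 = 0.5
radius_2 = 4.5
height_2 = 9
pos_x_3 = 7
pos_y_3 = 6
pos_z_3 = 8.5
width_3 = 4.5
depth_3 = 7
pos_x_4 = 11
pos_y_4 = 7
radius_4 = 2
height_4 = 3
pos_x_5 = 14.5
pos_y_5 = 16.5
pos_z_5 = 4
height_5 = 9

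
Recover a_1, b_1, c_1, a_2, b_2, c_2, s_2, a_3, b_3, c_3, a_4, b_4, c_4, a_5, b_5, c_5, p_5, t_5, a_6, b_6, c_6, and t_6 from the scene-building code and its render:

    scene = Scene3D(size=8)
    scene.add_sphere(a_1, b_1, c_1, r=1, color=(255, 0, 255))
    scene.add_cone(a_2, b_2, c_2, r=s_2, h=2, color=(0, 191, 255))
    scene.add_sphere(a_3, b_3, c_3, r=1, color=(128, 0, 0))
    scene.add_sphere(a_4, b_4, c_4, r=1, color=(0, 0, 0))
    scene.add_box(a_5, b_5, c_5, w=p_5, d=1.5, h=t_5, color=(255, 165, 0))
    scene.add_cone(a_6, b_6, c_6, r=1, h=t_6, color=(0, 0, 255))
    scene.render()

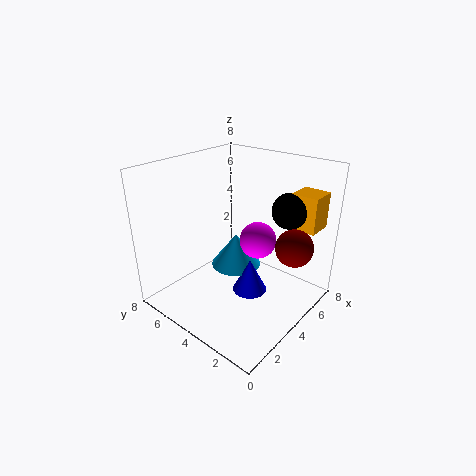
a_1 = 4.5
b_1 = 3
c_1 = 4
a_2 = 5
b_2 = 5
c_2 = 1.5
s_2 = 1.5
a_3 = 5
b_3 = 1
c_3 = 4
a_4 = 6
b_4 = 2
c_4 = 5.5
a_5 = 6
b_5 = 0.5
c_5 = 4.5
p_5 = 1.5
t_5 = 2
a_6 = 4.5
b_6 = 3.5
c_6 = 0.5
t_6 = 2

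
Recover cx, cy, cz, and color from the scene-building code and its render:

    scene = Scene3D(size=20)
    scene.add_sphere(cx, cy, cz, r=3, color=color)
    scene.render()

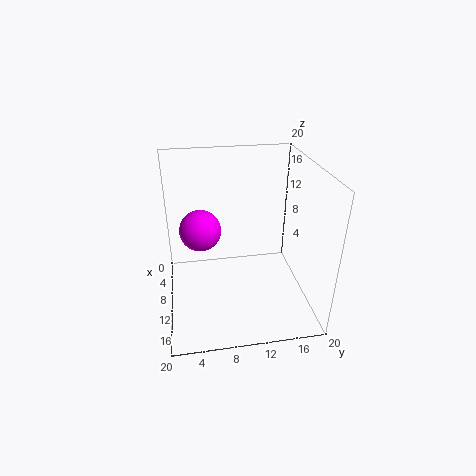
cx = 7, cy = 5, cz = 10, color = 'magenta'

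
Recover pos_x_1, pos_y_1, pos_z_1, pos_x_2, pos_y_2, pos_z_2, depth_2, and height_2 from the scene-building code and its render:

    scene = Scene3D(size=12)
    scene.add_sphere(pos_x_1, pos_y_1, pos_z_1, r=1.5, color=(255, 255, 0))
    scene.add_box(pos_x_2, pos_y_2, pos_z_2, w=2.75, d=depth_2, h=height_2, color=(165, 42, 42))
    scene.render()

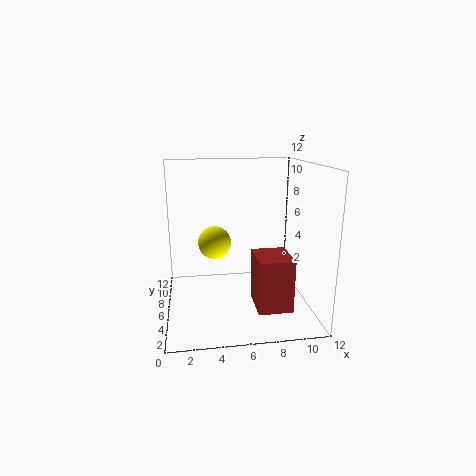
pos_x_1 = 4.25
pos_y_1 = 8.75
pos_z_1 = 4.75
pos_x_2 = 7
pos_y_2 = 2
pos_z_2 = 1
depth_2 = 3.25
height_2 = 4.25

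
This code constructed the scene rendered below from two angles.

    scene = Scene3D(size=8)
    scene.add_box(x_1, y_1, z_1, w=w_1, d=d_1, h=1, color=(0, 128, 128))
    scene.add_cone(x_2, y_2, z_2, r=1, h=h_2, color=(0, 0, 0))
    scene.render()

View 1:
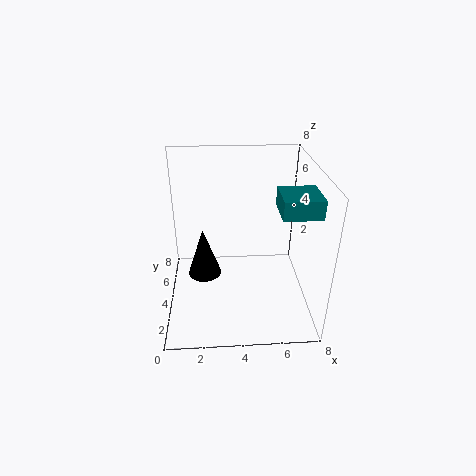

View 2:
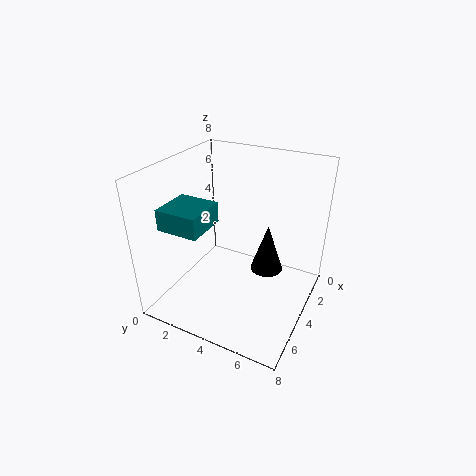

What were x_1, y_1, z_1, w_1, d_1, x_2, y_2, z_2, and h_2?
x_1 = 6
y_1 = 2
z_1 = 6
w_1 = 2
d_1 = 2
x_2 = 2
y_2 = 5
z_2 = 1
h_2 = 3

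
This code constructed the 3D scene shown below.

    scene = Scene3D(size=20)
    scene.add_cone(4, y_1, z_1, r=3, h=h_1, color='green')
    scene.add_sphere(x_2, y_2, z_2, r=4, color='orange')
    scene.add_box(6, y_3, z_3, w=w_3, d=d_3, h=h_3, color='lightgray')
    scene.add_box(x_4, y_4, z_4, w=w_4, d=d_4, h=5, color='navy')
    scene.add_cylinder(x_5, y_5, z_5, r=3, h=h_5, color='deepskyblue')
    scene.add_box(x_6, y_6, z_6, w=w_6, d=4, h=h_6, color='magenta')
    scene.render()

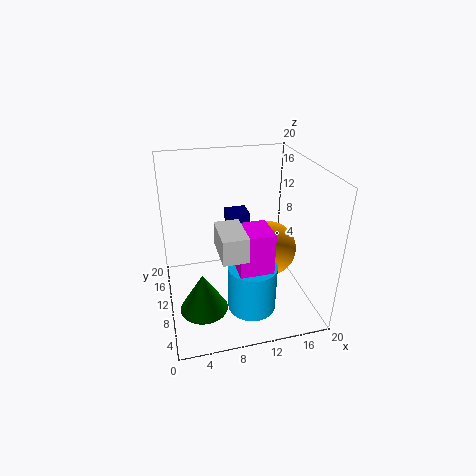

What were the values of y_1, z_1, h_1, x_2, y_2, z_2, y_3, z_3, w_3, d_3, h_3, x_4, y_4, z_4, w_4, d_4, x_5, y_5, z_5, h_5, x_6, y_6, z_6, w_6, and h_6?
y_1 = 4
z_1 = 4
h_1 = 5
x_2 = 15
y_2 = 11
z_2 = 7
y_3 = 1
z_3 = 12
w_3 = 3
d_3 = 5
h_3 = 3
x_4 = 9
y_4 = 11
z_4 = 8
w_4 = 3
d_4 = 3
x_5 = 10
y_5 = 3
z_5 = 4
h_5 = 6
x_6 = 8
y_6 = 1
z_6 = 6
w_6 = 4
h_6 = 9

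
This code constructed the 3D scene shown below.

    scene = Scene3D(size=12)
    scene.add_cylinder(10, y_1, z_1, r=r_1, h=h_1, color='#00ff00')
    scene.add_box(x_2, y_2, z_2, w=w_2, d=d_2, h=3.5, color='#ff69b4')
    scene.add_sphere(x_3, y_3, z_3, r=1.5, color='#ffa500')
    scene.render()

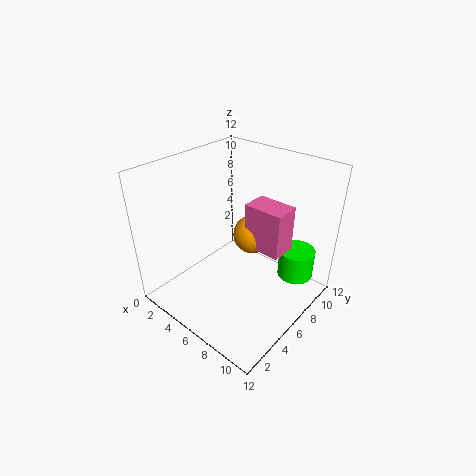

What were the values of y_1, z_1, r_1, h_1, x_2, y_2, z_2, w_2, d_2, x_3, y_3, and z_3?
y_1 = 9; z_1 = 2.5; r_1 = 1.5; h_1 = 2.5; x_2 = 7.5; y_2 = 5; z_2 = 6.5; w_2 = 3; d_2 = 2; x_3 = 7.5; y_3 = 6; z_3 = 7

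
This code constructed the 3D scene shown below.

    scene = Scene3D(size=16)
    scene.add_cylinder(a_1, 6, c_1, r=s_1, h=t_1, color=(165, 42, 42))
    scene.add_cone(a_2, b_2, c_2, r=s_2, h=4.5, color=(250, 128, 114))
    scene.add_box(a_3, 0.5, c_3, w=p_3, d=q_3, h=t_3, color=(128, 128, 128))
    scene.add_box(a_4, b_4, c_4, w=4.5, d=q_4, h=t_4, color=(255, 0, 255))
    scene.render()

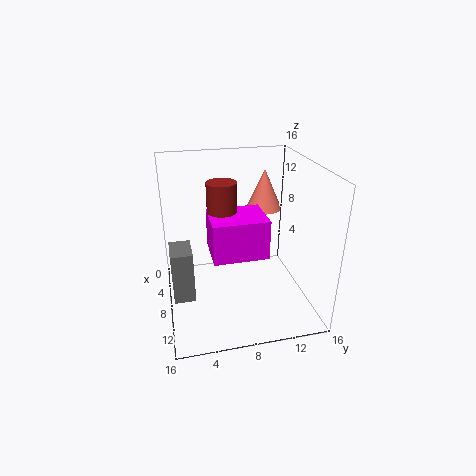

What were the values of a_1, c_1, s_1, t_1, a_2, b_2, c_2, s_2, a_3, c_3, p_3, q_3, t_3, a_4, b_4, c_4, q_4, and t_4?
a_1 = 9.5; c_1 = 11; s_1 = 1.5; t_1 = 4; a_2 = 6; b_2 = 11.5; c_2 = 10.5; s_2 = 2; a_3 = 11; c_3 = 5; p_3 = 3; q_3 = 2; t_3 = 5; a_4 = 8.5; b_4 = 4.5; c_4 = 8; q_4 = 5.5; t_4 = 4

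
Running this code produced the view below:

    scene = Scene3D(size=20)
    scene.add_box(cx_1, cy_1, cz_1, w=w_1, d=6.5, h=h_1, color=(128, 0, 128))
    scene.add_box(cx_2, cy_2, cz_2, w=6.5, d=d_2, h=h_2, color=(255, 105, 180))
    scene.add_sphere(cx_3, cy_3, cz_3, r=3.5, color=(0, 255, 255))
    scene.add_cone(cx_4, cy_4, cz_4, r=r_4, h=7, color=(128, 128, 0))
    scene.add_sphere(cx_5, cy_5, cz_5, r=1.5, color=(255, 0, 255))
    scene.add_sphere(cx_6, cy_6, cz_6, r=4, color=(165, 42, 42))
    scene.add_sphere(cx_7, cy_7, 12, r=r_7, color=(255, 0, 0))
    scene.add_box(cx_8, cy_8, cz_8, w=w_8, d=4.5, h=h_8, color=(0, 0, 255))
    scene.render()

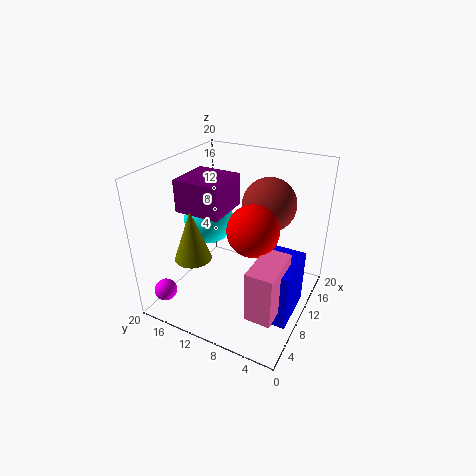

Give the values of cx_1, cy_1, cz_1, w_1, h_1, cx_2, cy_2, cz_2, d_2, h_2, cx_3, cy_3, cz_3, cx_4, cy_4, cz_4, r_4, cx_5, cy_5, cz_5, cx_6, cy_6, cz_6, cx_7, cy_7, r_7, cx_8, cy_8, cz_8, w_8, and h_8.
cx_1 = 7, cy_1 = 11.5, cz_1 = 13.5, w_1 = 6.5, h_1 = 4.5, cx_2 = 3, cy_2 = 2, cz_2 = 3, d_2 = 3.5, h_2 = 7, cx_3 = 10.5, cy_3 = 15, cz_3 = 11.5, cx_4 = 5.5, cy_4 = 14.5, cz_4 = 8, r_4 = 2.5, cx_5 = 2, cy_5 = 17, cz_5 = 4, cx_6 = 16, cy_6 = 8, cz_6 = 13, cx_7 = 9.5, cy_7 = 7.5, r_7 = 3.5, cx_8 = 6, cy_8 = 1, cz_8 = 0.5, w_8 = 7, h_8 = 8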